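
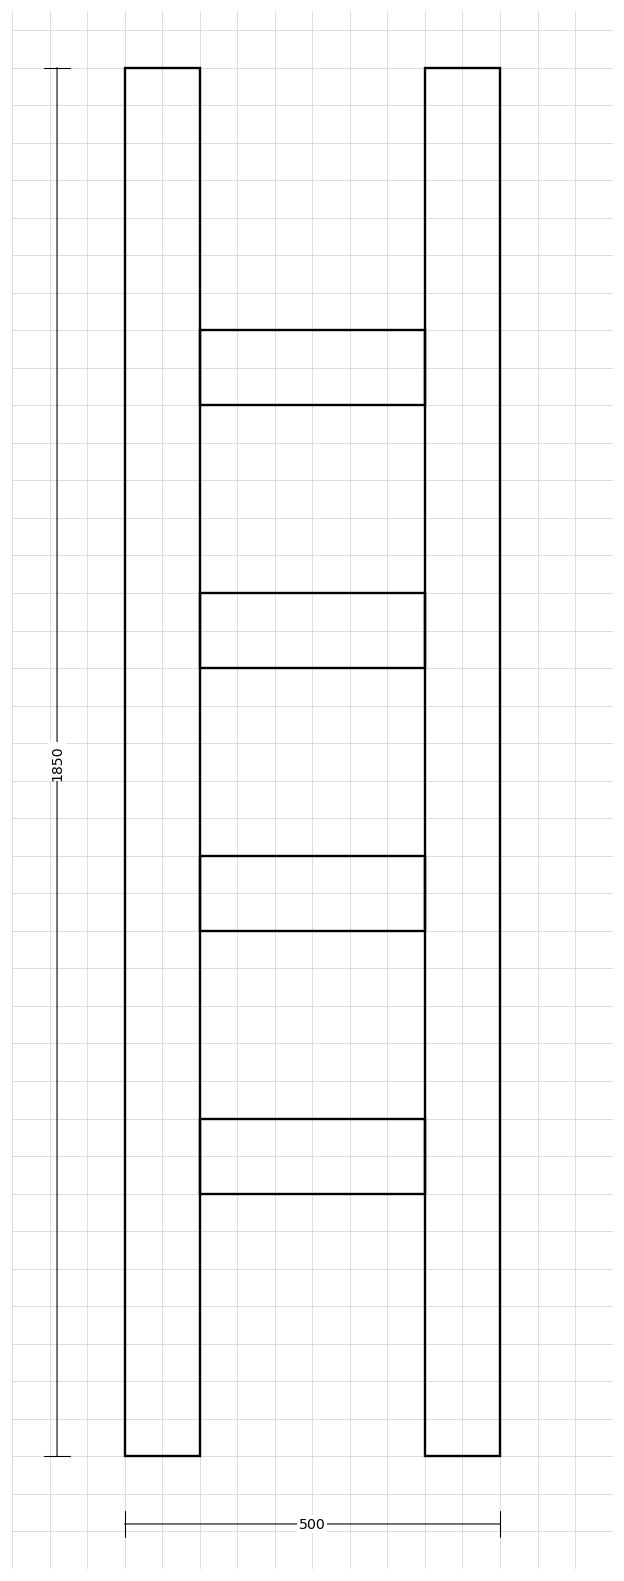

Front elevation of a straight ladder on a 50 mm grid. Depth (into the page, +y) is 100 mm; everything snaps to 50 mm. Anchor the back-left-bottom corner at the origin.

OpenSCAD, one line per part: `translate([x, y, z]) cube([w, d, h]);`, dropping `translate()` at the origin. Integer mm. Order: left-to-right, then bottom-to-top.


cube([100, 100, 1850]);
translate([100, 0, 350]) cube([300, 100, 100]);
translate([100, 0, 700]) cube([300, 100, 100]);
translate([100, 0, 1050]) cube([300, 100, 100]);
translate([100, 0, 1400]) cube([300, 100, 100]);
translate([400, 0, 0]) cube([100, 100, 1850]);


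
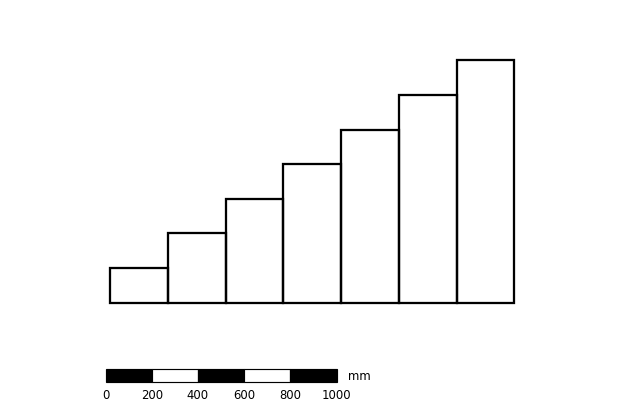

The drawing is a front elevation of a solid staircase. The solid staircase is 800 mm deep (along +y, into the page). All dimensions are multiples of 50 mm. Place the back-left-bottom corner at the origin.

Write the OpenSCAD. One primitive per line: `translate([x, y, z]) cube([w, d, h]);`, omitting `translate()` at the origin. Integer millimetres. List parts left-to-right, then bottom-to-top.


cube([250, 800, 150]);
translate([250, 0, 0]) cube([250, 800, 300]);
translate([500, 0, 0]) cube([250, 800, 450]);
translate([750, 0, 0]) cube([250, 800, 600]);
translate([1000, 0, 0]) cube([250, 800, 750]);
translate([1250, 0, 0]) cube([250, 800, 900]);
translate([1500, 0, 0]) cube([250, 800, 1050]);


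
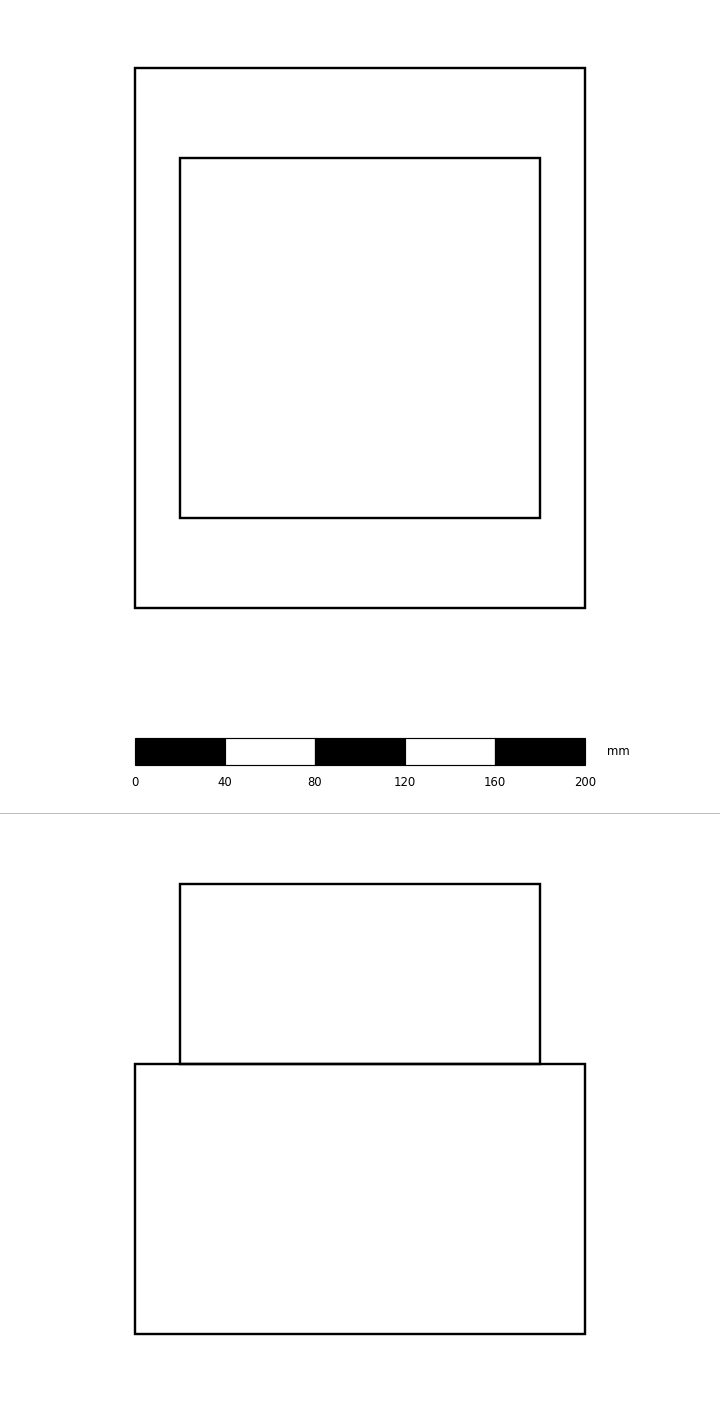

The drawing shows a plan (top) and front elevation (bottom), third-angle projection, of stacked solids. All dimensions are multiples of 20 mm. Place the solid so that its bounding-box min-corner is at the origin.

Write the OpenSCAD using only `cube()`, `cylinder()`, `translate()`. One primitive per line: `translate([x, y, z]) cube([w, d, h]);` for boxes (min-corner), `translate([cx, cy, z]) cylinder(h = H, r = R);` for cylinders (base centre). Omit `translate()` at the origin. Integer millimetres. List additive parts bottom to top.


cube([200, 240, 120]);
translate([20, 40, 120]) cube([160, 160, 80]);


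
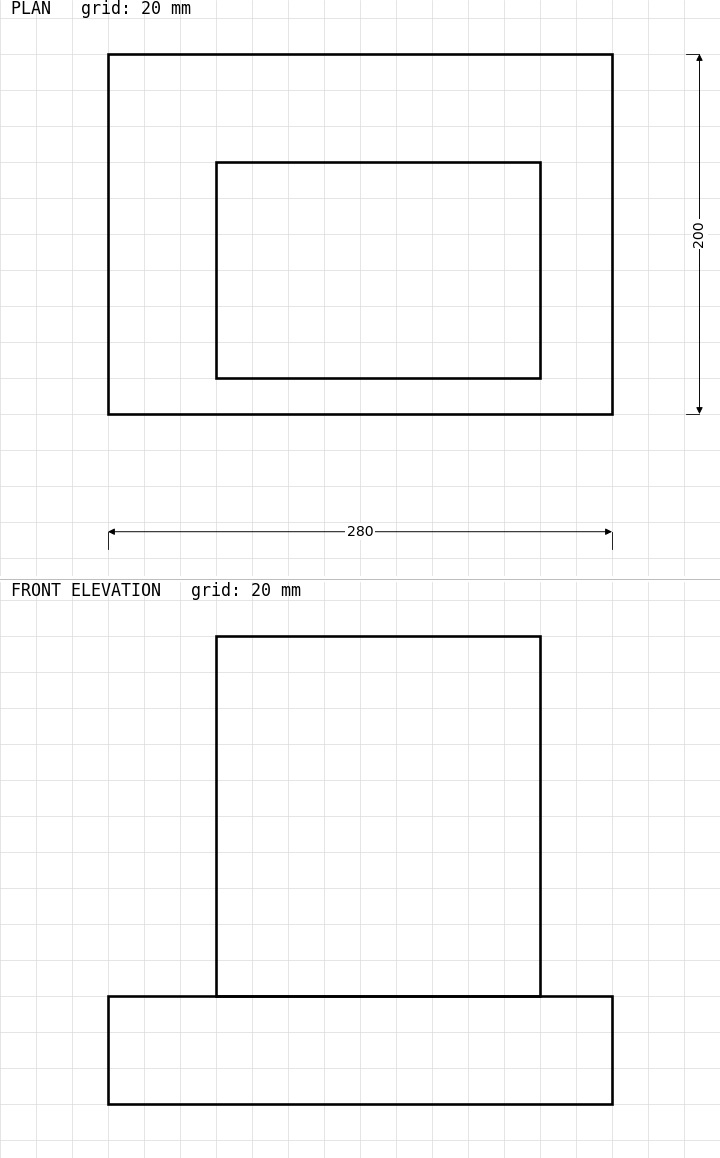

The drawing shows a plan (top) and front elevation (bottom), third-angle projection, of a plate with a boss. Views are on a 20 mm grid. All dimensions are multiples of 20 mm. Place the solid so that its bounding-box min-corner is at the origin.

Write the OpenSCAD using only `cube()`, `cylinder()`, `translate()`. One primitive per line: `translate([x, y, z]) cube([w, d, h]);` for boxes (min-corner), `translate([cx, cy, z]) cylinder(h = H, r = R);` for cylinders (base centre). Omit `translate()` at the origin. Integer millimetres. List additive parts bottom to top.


cube([280, 200, 60]);
translate([60, 20, 60]) cube([180, 120, 200]);


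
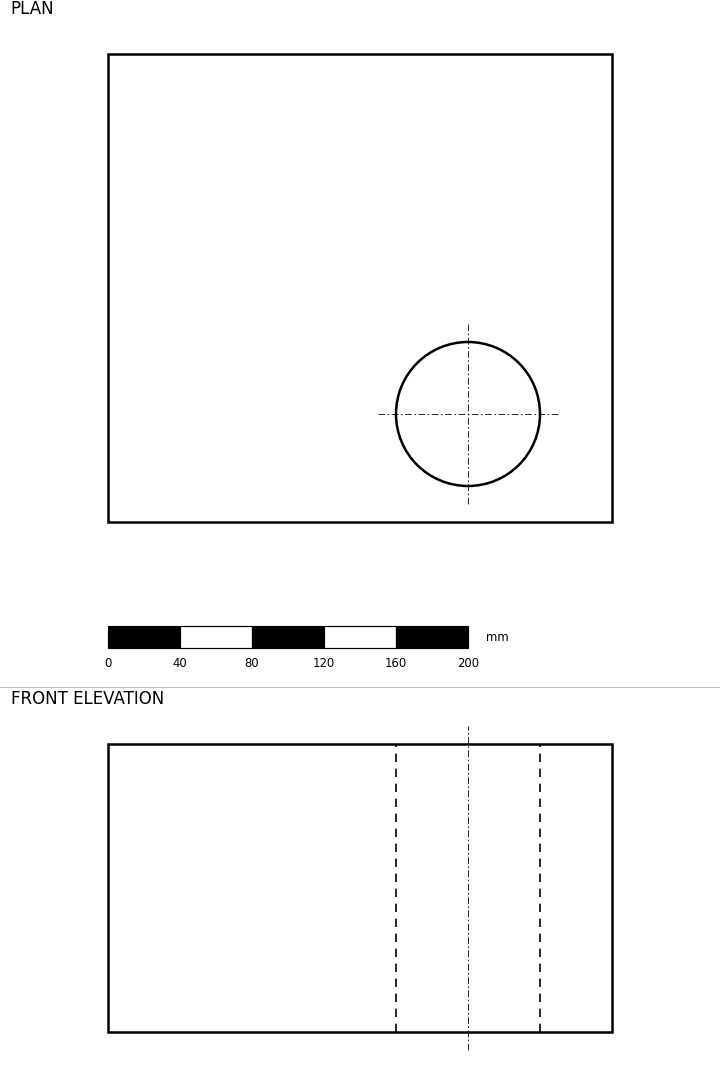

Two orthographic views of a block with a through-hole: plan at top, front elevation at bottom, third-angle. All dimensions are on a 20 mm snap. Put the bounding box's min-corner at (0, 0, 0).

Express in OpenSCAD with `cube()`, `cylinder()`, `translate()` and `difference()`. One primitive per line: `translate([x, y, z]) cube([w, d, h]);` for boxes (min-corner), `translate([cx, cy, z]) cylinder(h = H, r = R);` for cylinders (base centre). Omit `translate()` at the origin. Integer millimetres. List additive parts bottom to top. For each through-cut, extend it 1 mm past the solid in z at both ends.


difference() {
  cube([280, 260, 160]);
  translate([200, 60, -1]) cylinder(h = 162, r = 40);
}


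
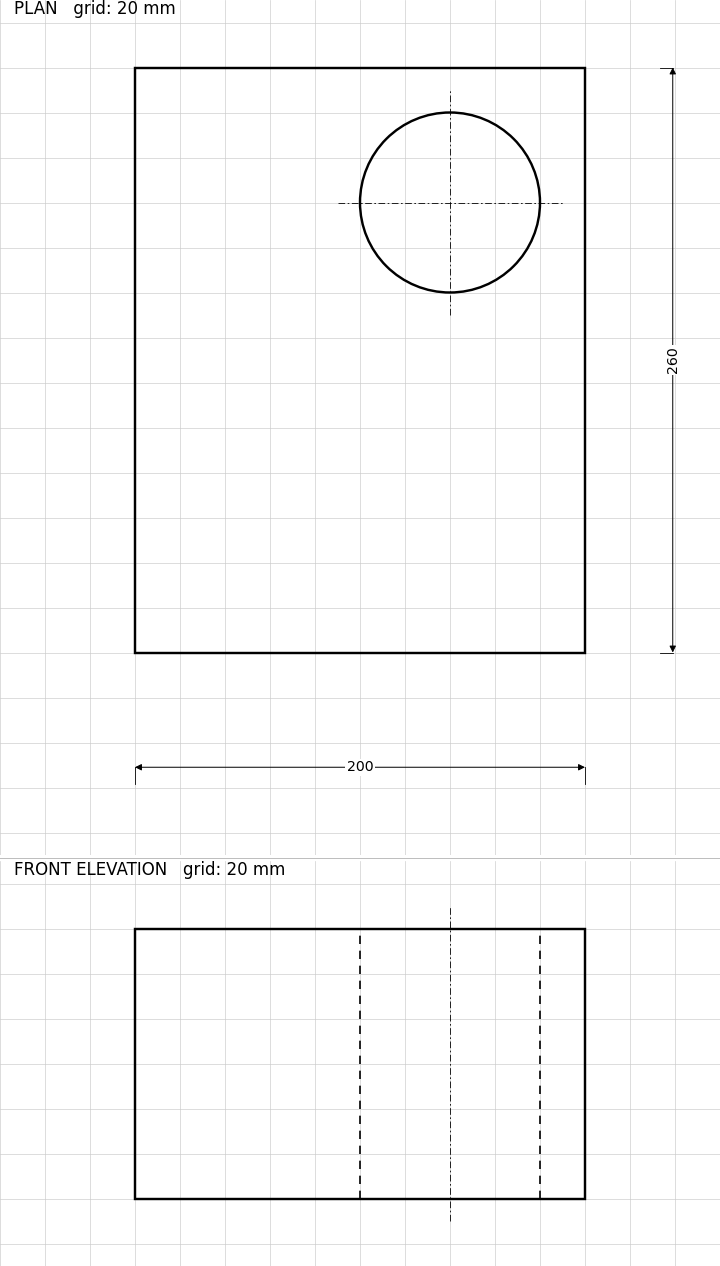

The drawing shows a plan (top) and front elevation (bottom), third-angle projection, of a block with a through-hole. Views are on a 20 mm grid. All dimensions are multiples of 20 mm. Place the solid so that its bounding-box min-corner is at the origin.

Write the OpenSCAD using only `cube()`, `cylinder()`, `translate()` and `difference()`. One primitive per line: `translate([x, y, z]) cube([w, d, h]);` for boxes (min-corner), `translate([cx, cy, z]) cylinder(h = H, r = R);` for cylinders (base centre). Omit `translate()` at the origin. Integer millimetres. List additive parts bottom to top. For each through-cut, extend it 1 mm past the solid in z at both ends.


difference() {
  cube([200, 260, 120]);
  translate([140, 200, -1]) cylinder(h = 122, r = 40);
}


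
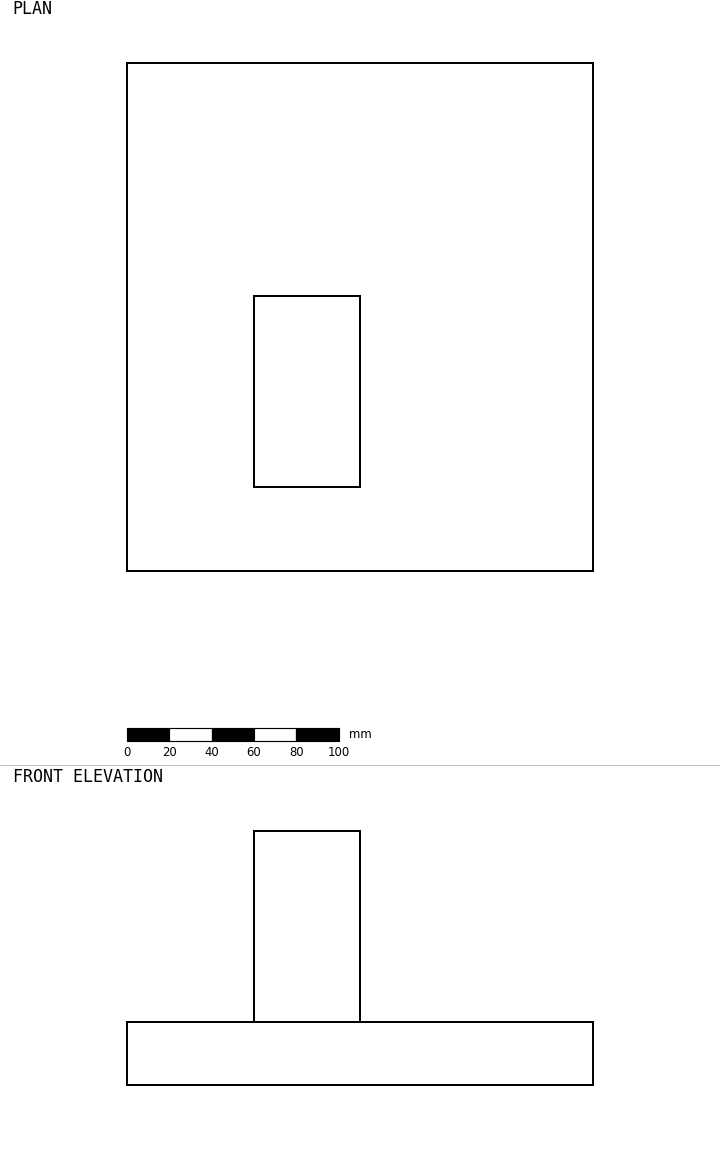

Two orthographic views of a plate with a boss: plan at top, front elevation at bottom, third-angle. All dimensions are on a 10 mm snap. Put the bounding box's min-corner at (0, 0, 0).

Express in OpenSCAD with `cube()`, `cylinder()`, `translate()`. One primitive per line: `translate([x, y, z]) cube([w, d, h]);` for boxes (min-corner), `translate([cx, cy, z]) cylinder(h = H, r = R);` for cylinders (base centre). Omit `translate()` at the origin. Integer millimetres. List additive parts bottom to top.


cube([220, 240, 30]);
translate([60, 40, 30]) cube([50, 90, 90]);


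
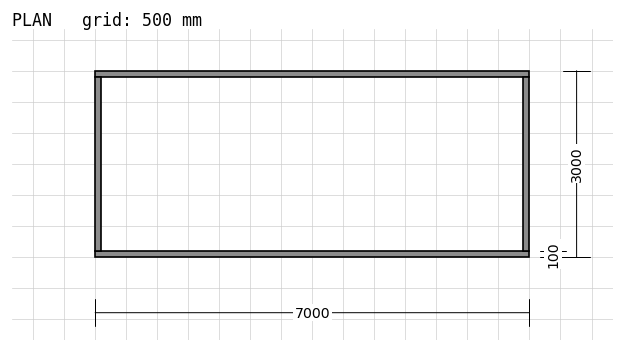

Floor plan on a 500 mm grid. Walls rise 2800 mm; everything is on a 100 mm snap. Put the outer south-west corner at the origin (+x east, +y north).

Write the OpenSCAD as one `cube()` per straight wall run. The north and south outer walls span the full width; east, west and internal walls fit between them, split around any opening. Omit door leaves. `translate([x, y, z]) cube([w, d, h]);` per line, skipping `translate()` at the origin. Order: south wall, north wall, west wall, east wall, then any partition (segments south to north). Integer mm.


cube([7000, 100, 2800]);
translate([0, 2900, 0]) cube([7000, 100, 2800]);
translate([0, 100, 0]) cube([100, 2800, 2800]);
translate([6900, 100, 0]) cube([100, 2800, 2800]);


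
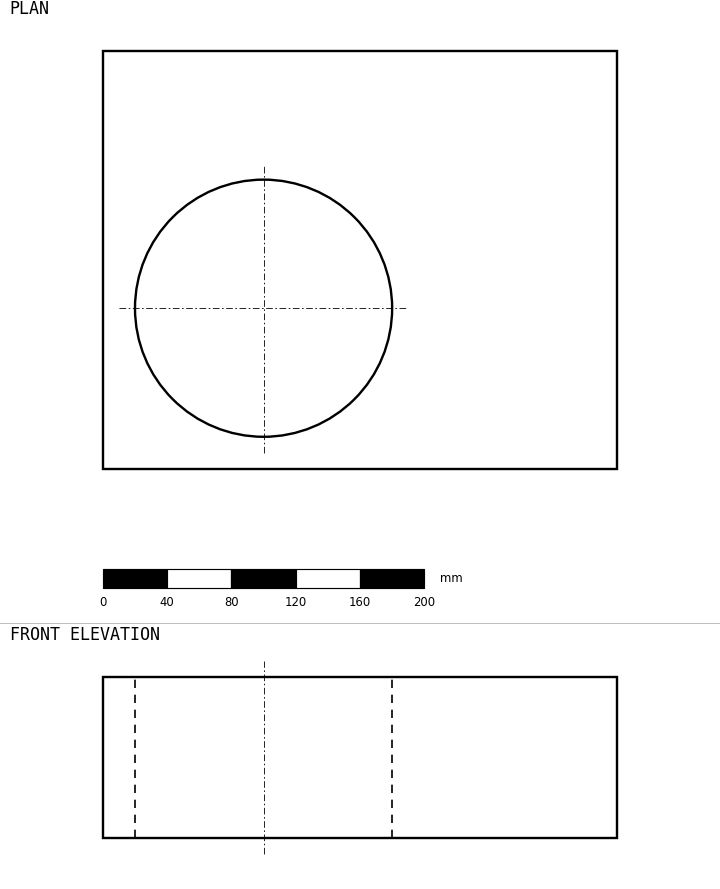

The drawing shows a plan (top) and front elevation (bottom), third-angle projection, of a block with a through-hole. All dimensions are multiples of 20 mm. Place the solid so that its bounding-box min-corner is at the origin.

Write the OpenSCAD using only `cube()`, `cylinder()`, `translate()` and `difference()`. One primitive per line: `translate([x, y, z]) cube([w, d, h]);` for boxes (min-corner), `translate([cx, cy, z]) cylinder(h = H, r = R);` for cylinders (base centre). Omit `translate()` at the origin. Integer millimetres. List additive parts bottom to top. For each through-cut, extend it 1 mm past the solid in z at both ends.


difference() {
  cube([320, 260, 100]);
  translate([100, 100, -1]) cylinder(h = 102, r = 80);
}


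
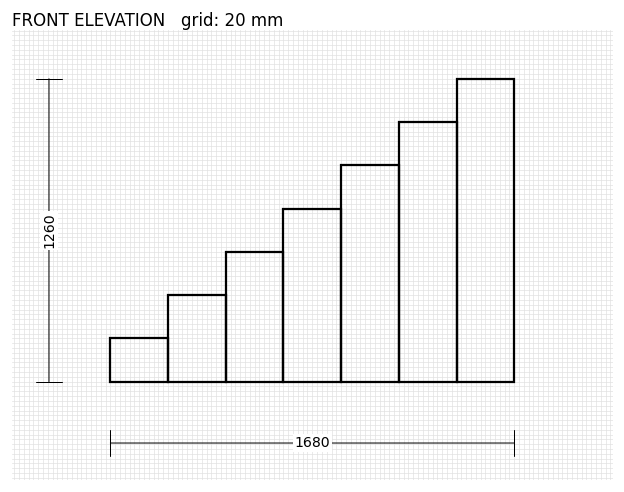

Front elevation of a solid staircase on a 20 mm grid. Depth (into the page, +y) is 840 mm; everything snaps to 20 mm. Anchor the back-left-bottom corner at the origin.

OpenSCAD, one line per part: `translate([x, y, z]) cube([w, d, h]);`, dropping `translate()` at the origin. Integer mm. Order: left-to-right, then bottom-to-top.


cube([240, 840, 180]);
translate([240, 0, 0]) cube([240, 840, 360]);
translate([480, 0, 0]) cube([240, 840, 540]);
translate([720, 0, 0]) cube([240, 840, 720]);
translate([960, 0, 0]) cube([240, 840, 900]);
translate([1200, 0, 0]) cube([240, 840, 1080]);
translate([1440, 0, 0]) cube([240, 840, 1260]);


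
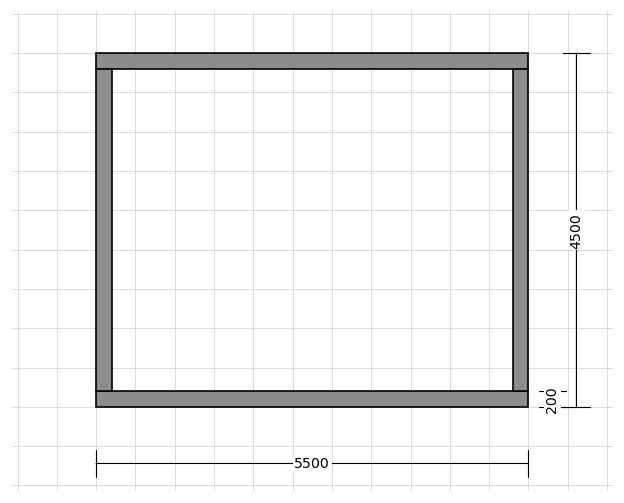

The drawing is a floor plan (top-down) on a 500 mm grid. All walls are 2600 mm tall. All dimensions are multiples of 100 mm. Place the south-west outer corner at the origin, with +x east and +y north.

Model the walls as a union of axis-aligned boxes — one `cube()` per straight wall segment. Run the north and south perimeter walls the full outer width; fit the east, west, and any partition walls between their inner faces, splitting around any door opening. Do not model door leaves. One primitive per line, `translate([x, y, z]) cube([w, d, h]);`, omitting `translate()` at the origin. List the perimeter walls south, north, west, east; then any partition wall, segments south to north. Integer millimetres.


cube([5500, 200, 2600]);
translate([0, 4300, 0]) cube([5500, 200, 2600]);
translate([0, 200, 0]) cube([200, 4100, 2600]);
translate([5300, 200, 0]) cube([200, 4100, 2600]);


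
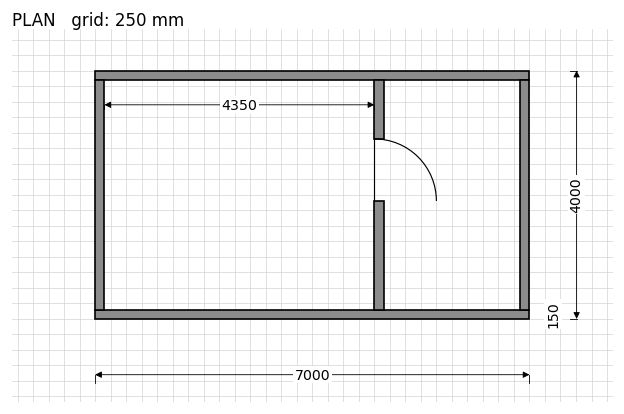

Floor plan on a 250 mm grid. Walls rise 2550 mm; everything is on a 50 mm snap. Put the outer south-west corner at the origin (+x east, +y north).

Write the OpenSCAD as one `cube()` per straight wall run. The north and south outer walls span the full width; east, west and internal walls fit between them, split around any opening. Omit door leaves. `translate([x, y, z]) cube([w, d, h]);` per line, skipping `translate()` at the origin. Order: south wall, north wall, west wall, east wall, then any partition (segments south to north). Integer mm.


cube([7000, 150, 2550]);
translate([0, 3850, 0]) cube([7000, 150, 2550]);
translate([0, 150, 0]) cube([150, 3700, 2550]);
translate([6850, 150, 0]) cube([150, 3700, 2550]);
translate([4500, 150, 0]) cube([150, 1750, 2550]);
translate([4500, 2900, 0]) cube([150, 950, 2550]);


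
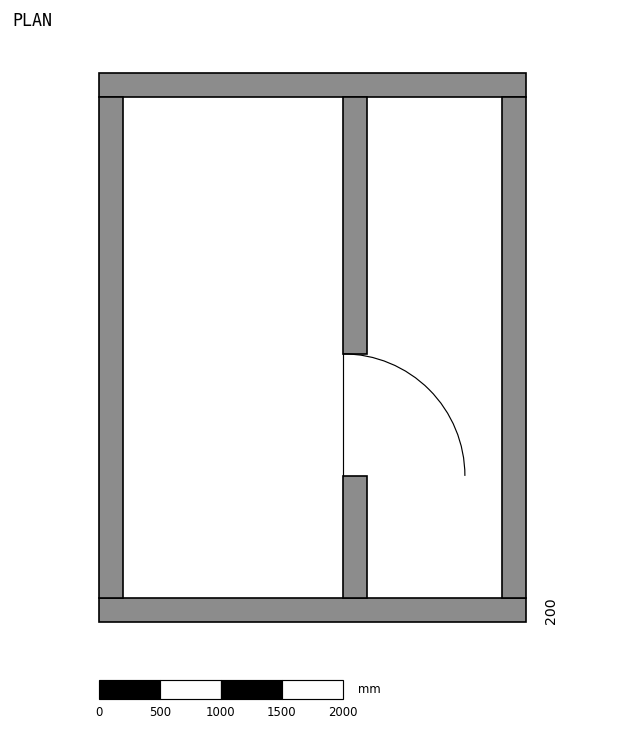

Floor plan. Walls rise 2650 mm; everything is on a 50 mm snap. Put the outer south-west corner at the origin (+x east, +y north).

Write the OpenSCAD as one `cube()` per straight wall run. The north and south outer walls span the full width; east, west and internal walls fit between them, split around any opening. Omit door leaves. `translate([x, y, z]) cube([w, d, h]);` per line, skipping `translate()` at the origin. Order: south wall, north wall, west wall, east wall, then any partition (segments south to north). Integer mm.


cube([3500, 200, 2650]);
translate([0, 4300, 0]) cube([3500, 200, 2650]);
translate([0, 200, 0]) cube([200, 4100, 2650]);
translate([3300, 200, 0]) cube([200, 4100, 2650]);
translate([2000, 200, 0]) cube([200, 1000, 2650]);
translate([2000, 2200, 0]) cube([200, 2100, 2650]);


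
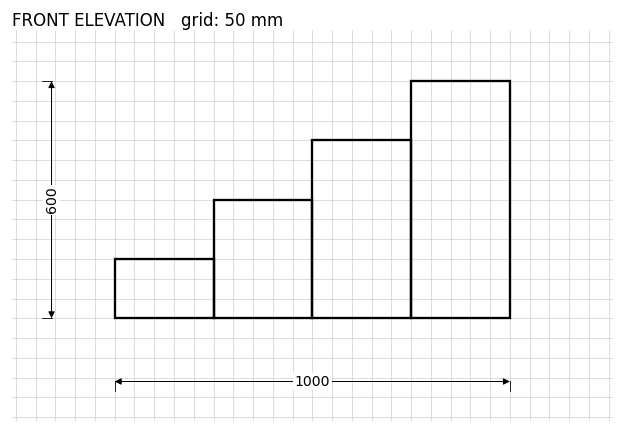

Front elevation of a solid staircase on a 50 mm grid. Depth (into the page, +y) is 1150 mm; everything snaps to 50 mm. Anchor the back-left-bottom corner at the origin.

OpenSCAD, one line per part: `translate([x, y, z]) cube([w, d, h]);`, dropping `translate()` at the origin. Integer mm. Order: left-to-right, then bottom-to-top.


cube([250, 1150, 150]);
translate([250, 0, 0]) cube([250, 1150, 300]);
translate([500, 0, 0]) cube([250, 1150, 450]);
translate([750, 0, 0]) cube([250, 1150, 600]);


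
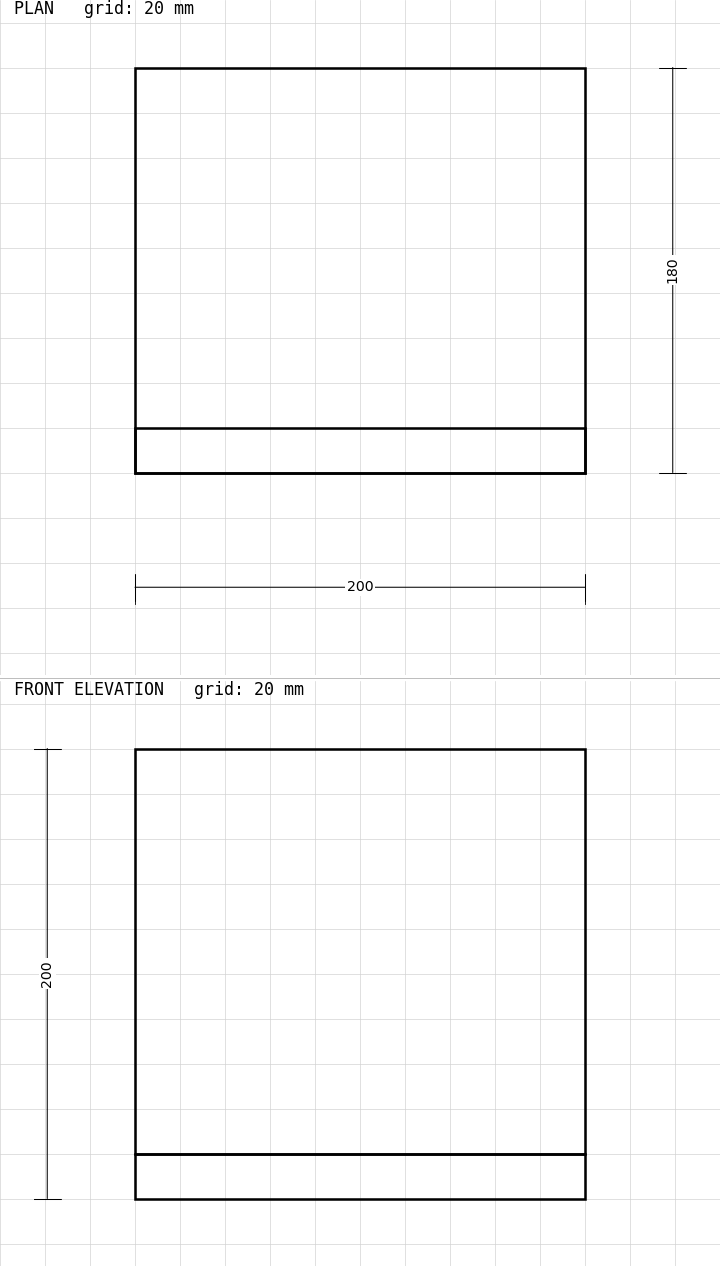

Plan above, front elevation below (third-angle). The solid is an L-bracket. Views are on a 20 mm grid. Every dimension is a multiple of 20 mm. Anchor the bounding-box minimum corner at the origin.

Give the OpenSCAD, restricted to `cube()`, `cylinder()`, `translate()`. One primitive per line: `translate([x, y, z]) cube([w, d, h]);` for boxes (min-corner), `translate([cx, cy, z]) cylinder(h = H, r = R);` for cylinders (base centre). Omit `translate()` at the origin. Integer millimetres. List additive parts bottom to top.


cube([200, 180, 20]);
translate([0, 0, 20]) cube([200, 20, 180]);


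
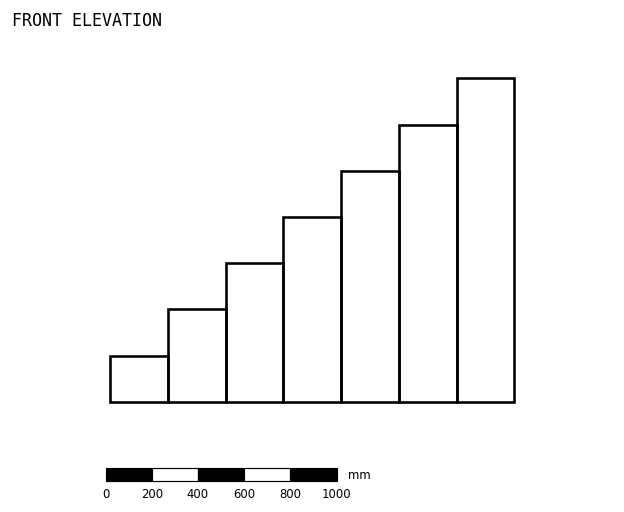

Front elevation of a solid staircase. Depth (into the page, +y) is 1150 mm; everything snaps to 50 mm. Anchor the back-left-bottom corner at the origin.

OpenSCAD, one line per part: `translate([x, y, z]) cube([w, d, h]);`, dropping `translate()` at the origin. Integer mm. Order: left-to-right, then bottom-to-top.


cube([250, 1150, 200]);
translate([250, 0, 0]) cube([250, 1150, 400]);
translate([500, 0, 0]) cube([250, 1150, 600]);
translate([750, 0, 0]) cube([250, 1150, 800]);
translate([1000, 0, 0]) cube([250, 1150, 1000]);
translate([1250, 0, 0]) cube([250, 1150, 1200]);
translate([1500, 0, 0]) cube([250, 1150, 1400]);


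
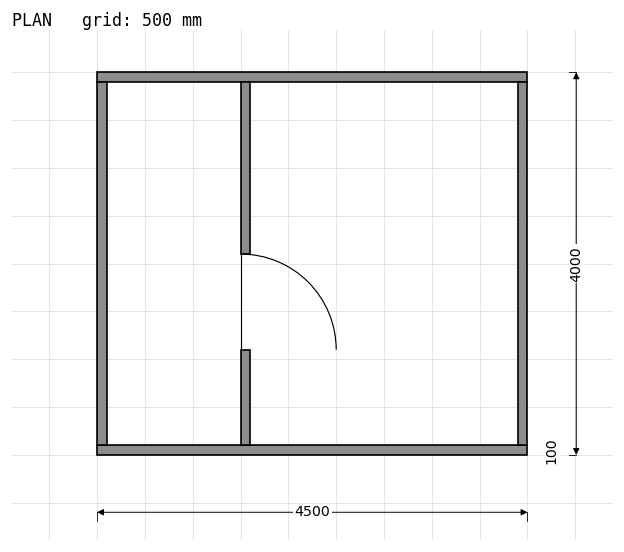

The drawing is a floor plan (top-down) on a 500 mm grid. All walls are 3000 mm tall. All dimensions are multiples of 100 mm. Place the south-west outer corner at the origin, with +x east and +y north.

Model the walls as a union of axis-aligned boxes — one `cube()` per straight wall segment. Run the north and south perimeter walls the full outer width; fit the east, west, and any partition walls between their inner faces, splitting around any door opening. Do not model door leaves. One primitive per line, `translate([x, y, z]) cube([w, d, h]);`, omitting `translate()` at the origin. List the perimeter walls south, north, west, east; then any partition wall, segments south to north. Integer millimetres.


cube([4500, 100, 3000]);
translate([0, 3900, 0]) cube([4500, 100, 3000]);
translate([0, 100, 0]) cube([100, 3800, 3000]);
translate([4400, 100, 0]) cube([100, 3800, 3000]);
translate([1500, 100, 0]) cube([100, 1000, 3000]);
translate([1500, 2100, 0]) cube([100, 1800, 3000]);


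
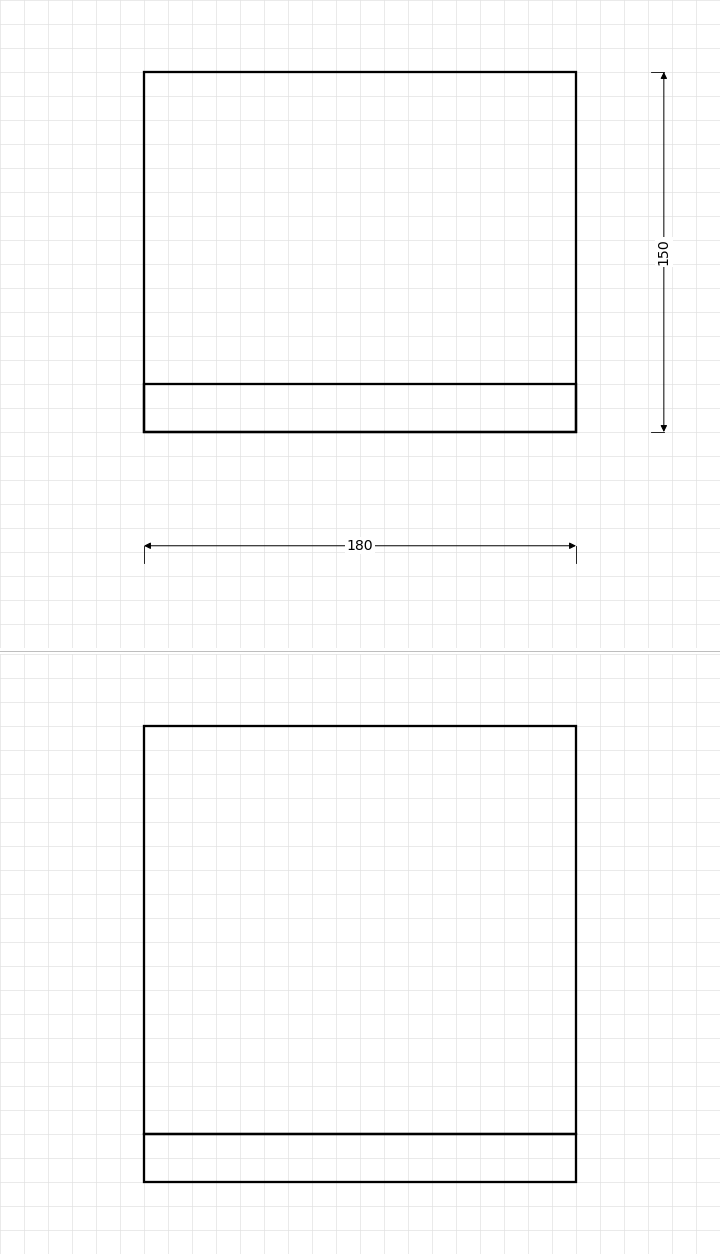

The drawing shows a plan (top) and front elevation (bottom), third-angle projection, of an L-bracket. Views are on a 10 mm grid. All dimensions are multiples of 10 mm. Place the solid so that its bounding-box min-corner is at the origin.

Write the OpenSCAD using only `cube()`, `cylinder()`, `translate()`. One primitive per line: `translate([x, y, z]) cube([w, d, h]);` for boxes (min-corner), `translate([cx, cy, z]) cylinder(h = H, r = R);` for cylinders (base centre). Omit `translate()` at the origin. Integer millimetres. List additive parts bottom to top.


cube([180, 150, 20]);
translate([0, 0, 20]) cube([180, 20, 170]);


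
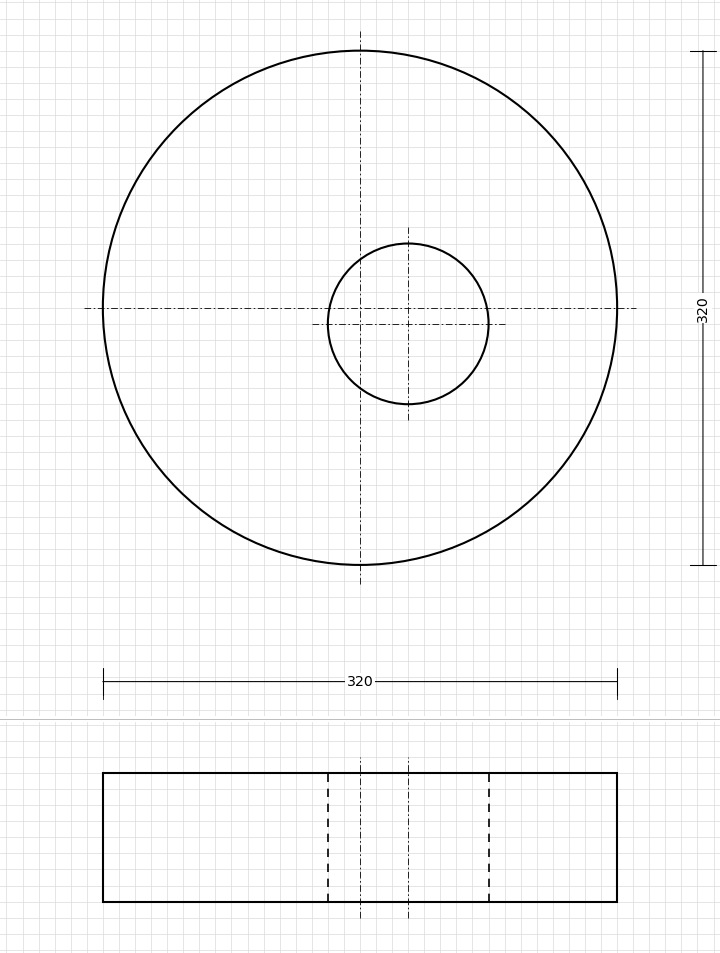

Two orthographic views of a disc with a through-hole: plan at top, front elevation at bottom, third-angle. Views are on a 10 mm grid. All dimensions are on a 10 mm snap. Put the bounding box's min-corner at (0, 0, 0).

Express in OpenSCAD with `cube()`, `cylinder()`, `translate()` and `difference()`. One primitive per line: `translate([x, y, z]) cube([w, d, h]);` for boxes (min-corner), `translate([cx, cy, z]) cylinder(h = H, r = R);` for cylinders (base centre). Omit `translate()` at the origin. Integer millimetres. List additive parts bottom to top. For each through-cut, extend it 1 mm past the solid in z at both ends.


difference() {
  translate([160, 160, 0]) cylinder(h = 80, r = 160);
  translate([190, 150, -1]) cylinder(h = 82, r = 50);
}


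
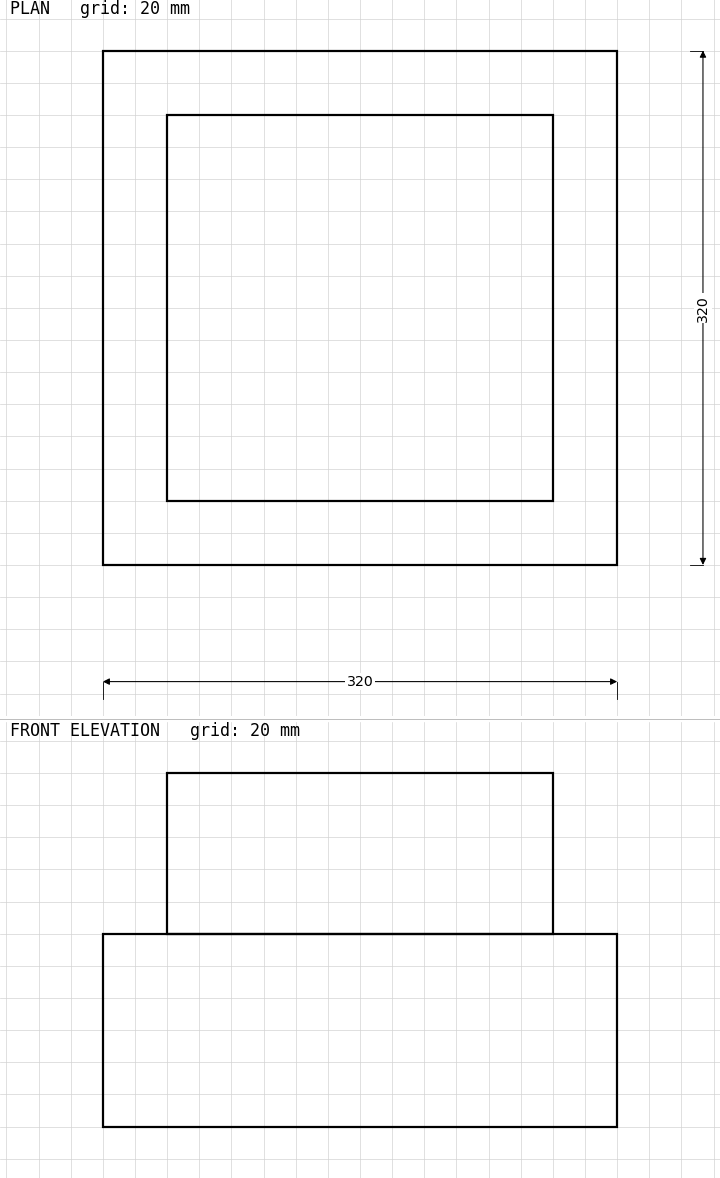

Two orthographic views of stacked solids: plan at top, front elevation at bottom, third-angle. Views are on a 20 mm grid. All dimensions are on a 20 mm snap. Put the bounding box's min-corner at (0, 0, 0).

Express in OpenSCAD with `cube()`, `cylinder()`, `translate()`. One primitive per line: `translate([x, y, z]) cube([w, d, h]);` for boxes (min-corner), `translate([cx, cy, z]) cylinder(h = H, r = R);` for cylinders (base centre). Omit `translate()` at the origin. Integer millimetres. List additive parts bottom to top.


cube([320, 320, 120]);
translate([40, 40, 120]) cube([240, 240, 100]);


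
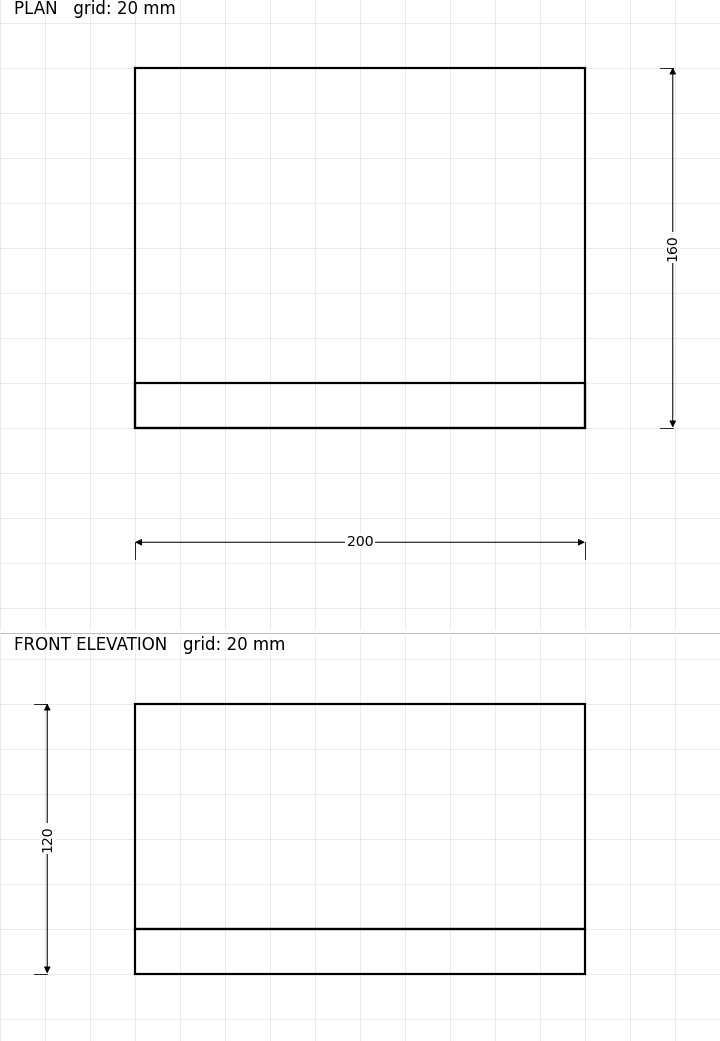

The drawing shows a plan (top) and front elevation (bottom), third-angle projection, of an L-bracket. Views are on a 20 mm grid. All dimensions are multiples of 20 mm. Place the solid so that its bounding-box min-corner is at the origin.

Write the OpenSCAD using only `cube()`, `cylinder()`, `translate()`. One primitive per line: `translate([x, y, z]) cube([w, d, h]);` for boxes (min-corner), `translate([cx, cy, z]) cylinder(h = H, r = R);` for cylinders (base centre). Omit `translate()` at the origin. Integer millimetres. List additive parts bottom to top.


cube([200, 160, 20]);
translate([0, 0, 20]) cube([200, 20, 100]);


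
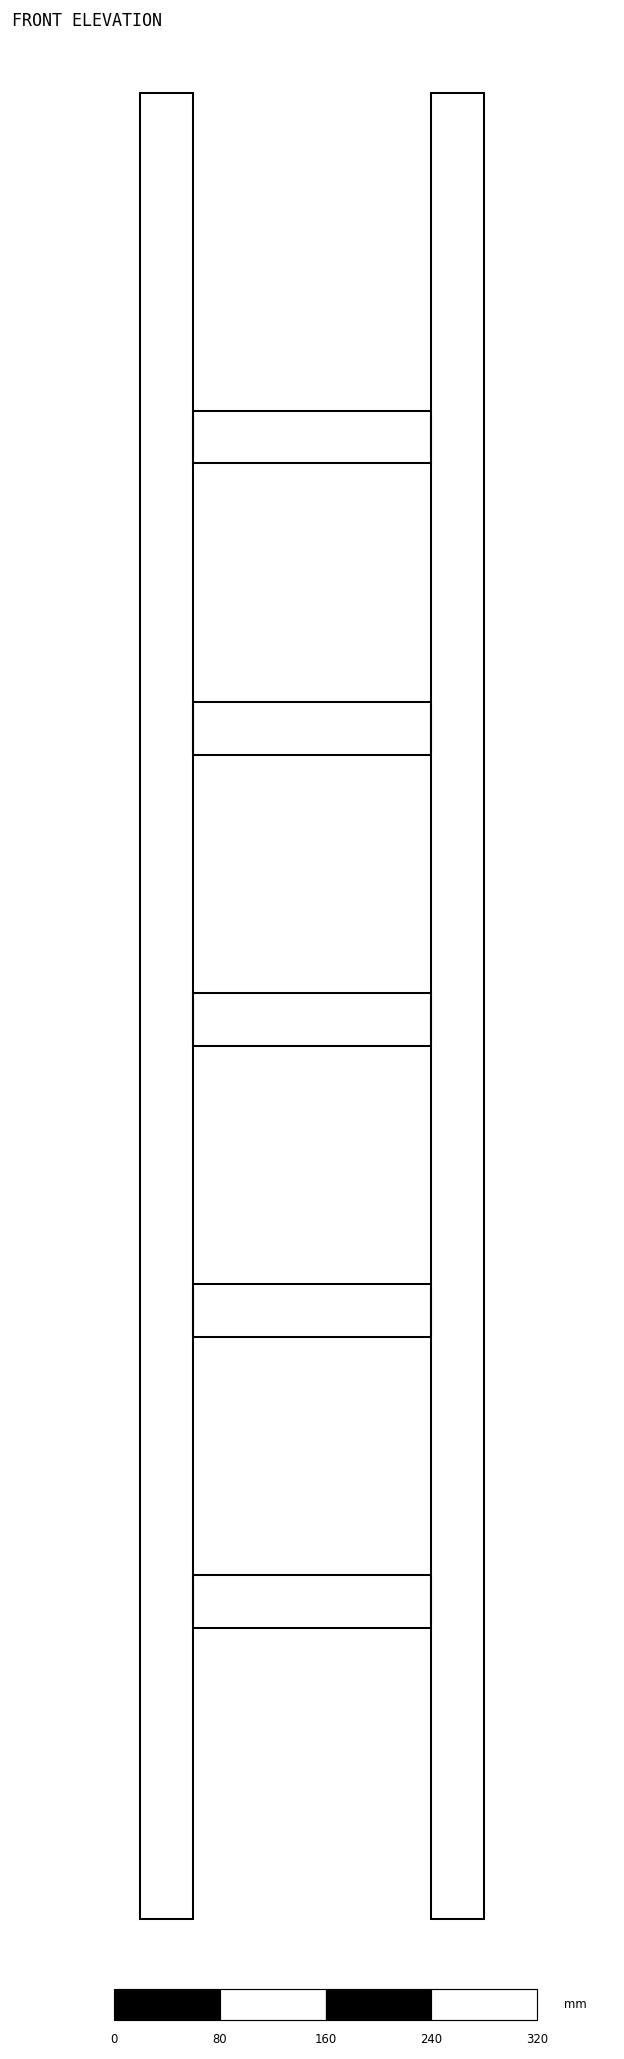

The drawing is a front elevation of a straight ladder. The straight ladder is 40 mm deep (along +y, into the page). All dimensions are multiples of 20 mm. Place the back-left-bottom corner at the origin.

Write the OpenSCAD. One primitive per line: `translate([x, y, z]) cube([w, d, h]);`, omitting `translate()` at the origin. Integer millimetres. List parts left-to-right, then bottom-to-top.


cube([40, 40, 1380]);
translate([40, 0, 220]) cube([180, 40, 40]);
translate([40, 0, 440]) cube([180, 40, 40]);
translate([40, 0, 660]) cube([180, 40, 40]);
translate([40, 0, 880]) cube([180, 40, 40]);
translate([40, 0, 1100]) cube([180, 40, 40]);
translate([220, 0, 0]) cube([40, 40, 1380]);


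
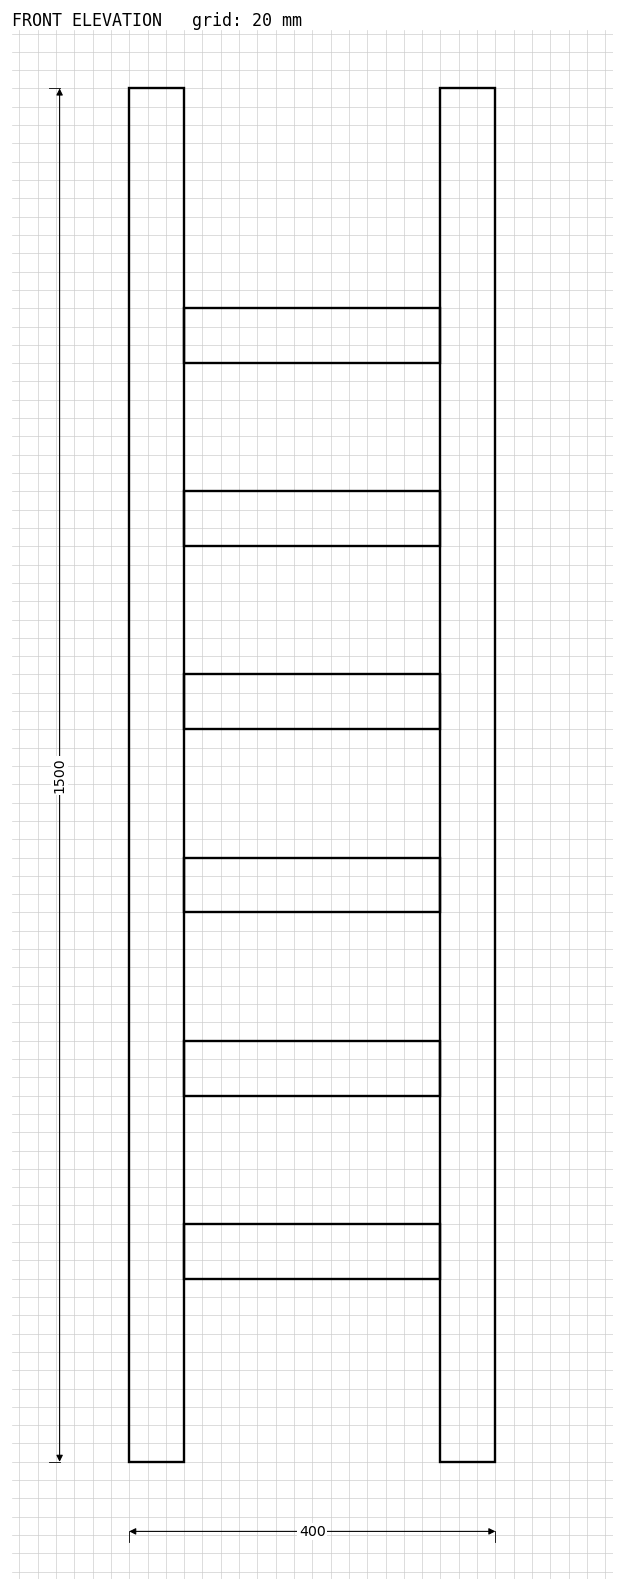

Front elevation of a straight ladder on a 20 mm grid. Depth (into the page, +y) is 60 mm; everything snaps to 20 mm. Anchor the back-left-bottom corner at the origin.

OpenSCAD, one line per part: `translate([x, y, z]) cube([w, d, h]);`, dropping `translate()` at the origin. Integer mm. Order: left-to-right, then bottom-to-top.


cube([60, 60, 1500]);
translate([60, 0, 200]) cube([280, 60, 60]);
translate([60, 0, 400]) cube([280, 60, 60]);
translate([60, 0, 600]) cube([280, 60, 60]);
translate([60, 0, 800]) cube([280, 60, 60]);
translate([60, 0, 1000]) cube([280, 60, 60]);
translate([60, 0, 1200]) cube([280, 60, 60]);
translate([340, 0, 0]) cube([60, 60, 1500]);


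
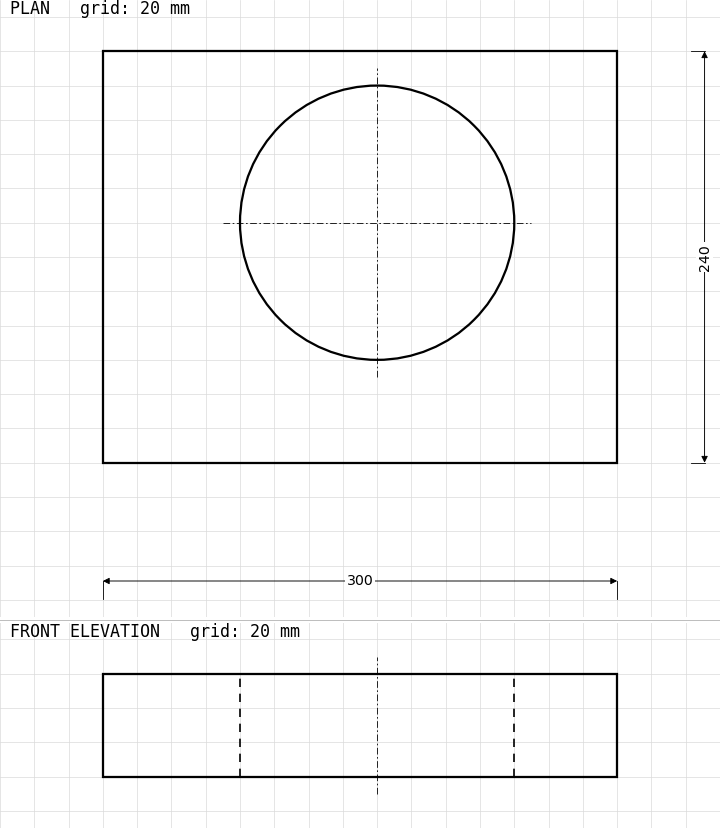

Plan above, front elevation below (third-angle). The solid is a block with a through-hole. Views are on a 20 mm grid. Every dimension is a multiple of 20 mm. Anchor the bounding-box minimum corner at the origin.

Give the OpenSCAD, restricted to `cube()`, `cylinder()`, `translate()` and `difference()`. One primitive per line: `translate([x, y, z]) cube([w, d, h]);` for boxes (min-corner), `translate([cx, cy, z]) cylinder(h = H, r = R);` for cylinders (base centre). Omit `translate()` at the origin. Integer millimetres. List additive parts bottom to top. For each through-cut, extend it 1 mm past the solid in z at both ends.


difference() {
  cube([300, 240, 60]);
  translate([160, 140, -1]) cylinder(h = 62, r = 80);
}


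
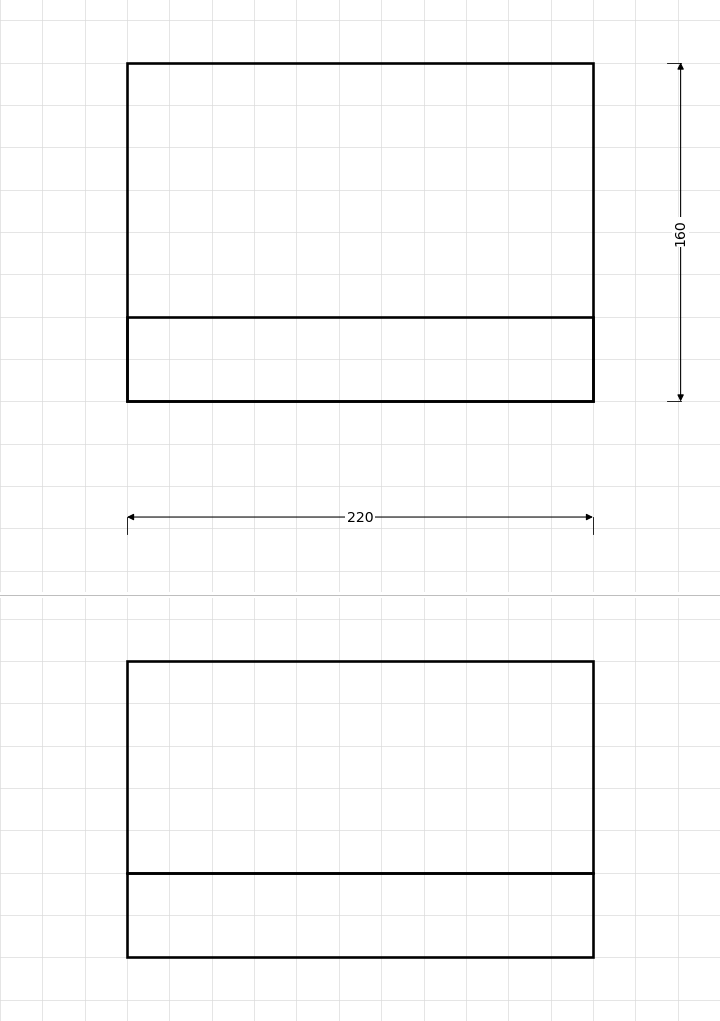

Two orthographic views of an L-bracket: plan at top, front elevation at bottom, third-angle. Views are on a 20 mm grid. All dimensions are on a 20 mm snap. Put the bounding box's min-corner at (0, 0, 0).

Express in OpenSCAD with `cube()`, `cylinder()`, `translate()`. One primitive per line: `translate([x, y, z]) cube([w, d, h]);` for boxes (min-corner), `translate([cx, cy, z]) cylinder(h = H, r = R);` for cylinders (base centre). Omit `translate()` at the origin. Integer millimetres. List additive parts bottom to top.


cube([220, 160, 40]);
translate([0, 0, 40]) cube([220, 40, 100]);


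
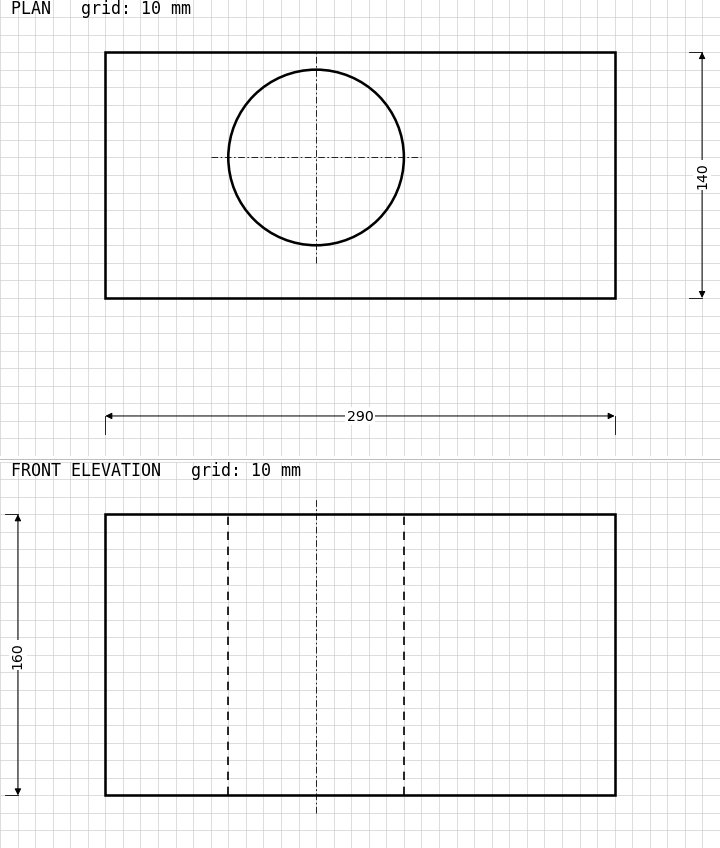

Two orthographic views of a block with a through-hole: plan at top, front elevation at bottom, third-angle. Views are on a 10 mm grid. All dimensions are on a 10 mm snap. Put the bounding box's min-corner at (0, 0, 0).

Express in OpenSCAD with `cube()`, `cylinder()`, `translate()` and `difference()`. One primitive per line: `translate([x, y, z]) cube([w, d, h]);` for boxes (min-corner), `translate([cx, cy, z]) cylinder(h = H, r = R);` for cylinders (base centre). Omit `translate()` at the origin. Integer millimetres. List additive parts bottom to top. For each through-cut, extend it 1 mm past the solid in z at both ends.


difference() {
  cube([290, 140, 160]);
  translate([120, 80, -1]) cylinder(h = 162, r = 50);
}


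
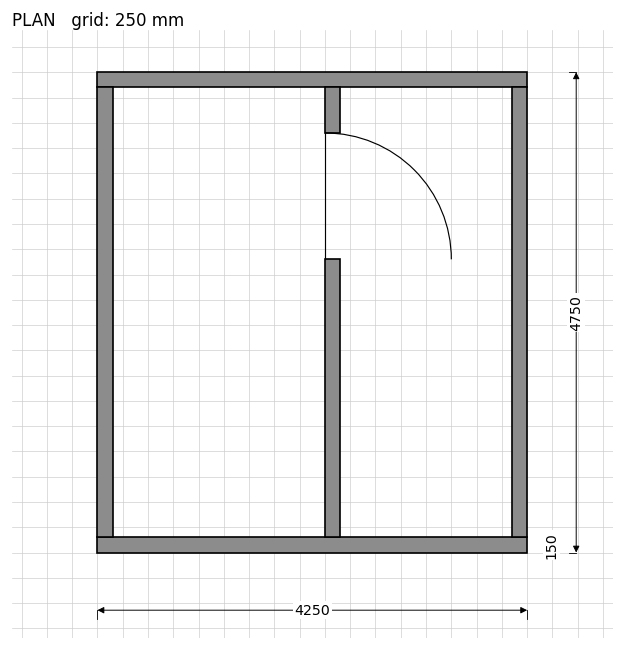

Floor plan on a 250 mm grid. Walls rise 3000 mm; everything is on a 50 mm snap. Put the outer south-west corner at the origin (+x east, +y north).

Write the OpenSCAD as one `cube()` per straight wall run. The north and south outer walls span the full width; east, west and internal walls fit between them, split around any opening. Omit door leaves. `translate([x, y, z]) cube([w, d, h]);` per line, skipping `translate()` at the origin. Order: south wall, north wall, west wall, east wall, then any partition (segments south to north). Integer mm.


cube([4250, 150, 3000]);
translate([0, 4600, 0]) cube([4250, 150, 3000]);
translate([0, 150, 0]) cube([150, 4450, 3000]);
translate([4100, 150, 0]) cube([150, 4450, 3000]);
translate([2250, 150, 0]) cube([150, 2750, 3000]);
translate([2250, 4150, 0]) cube([150, 450, 3000]);


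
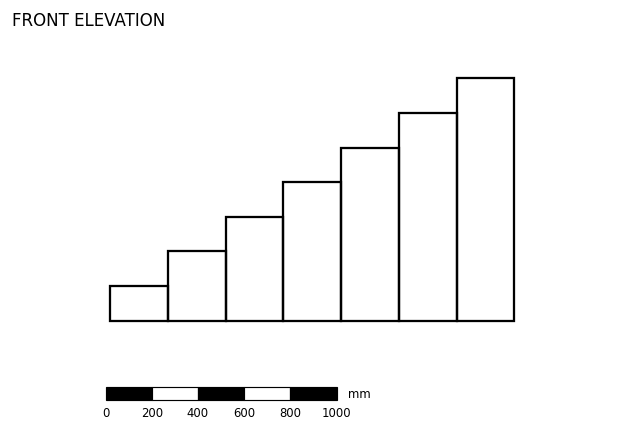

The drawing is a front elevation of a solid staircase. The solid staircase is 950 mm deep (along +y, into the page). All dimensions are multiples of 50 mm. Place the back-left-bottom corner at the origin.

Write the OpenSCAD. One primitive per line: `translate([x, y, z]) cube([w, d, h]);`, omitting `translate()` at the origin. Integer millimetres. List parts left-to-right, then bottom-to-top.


cube([250, 950, 150]);
translate([250, 0, 0]) cube([250, 950, 300]);
translate([500, 0, 0]) cube([250, 950, 450]);
translate([750, 0, 0]) cube([250, 950, 600]);
translate([1000, 0, 0]) cube([250, 950, 750]);
translate([1250, 0, 0]) cube([250, 950, 900]);
translate([1500, 0, 0]) cube([250, 950, 1050]);


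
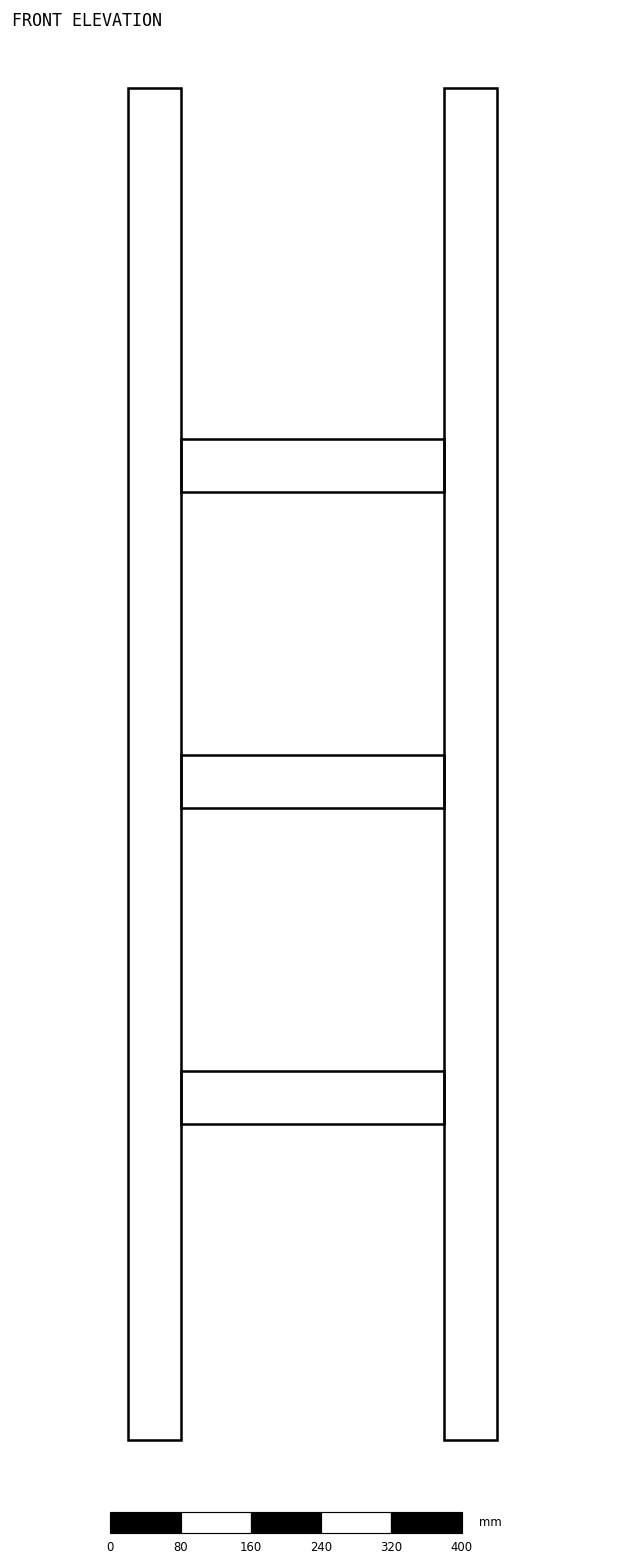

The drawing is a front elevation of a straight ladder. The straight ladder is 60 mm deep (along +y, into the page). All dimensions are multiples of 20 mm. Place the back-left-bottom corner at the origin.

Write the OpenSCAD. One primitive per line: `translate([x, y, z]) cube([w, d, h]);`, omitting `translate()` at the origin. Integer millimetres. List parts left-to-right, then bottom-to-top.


cube([60, 60, 1540]);
translate([60, 0, 360]) cube([300, 60, 60]);
translate([60, 0, 720]) cube([300, 60, 60]);
translate([60, 0, 1080]) cube([300, 60, 60]);
translate([360, 0, 0]) cube([60, 60, 1540]);


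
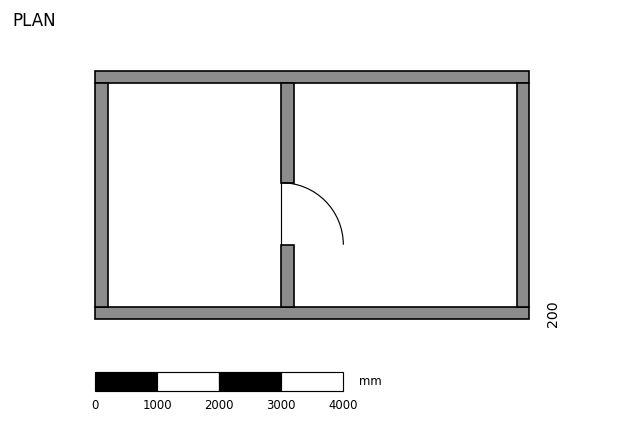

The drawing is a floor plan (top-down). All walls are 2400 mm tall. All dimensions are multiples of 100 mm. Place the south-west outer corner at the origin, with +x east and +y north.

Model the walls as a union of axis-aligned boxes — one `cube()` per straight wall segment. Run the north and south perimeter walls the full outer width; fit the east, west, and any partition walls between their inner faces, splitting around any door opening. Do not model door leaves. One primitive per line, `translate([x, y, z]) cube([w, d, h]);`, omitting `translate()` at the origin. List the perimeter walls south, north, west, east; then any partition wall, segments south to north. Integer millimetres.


cube([7000, 200, 2400]);
translate([0, 3800, 0]) cube([7000, 200, 2400]);
translate([0, 200, 0]) cube([200, 3600, 2400]);
translate([6800, 200, 0]) cube([200, 3600, 2400]);
translate([3000, 200, 0]) cube([200, 1000, 2400]);
translate([3000, 2200, 0]) cube([200, 1600, 2400]);


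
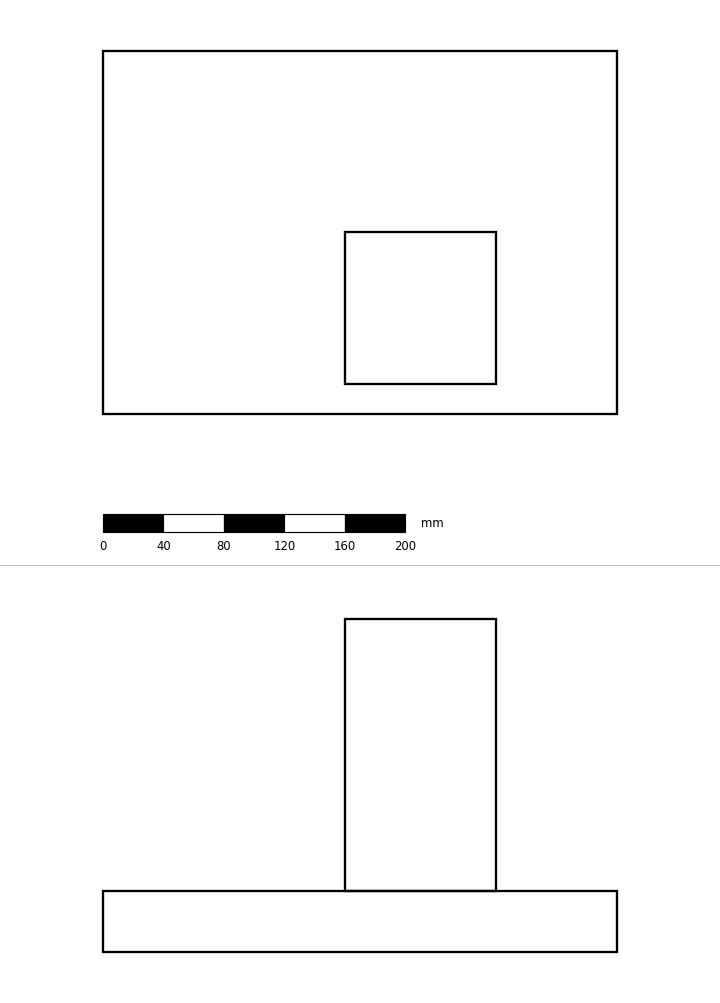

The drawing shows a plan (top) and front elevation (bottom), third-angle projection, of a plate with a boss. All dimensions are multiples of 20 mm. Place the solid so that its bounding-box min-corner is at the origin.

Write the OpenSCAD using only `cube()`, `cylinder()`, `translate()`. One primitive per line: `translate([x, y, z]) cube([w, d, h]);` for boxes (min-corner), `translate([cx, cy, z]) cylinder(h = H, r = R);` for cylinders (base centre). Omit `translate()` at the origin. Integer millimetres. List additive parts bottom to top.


cube([340, 240, 40]);
translate([160, 20, 40]) cube([100, 100, 180]);


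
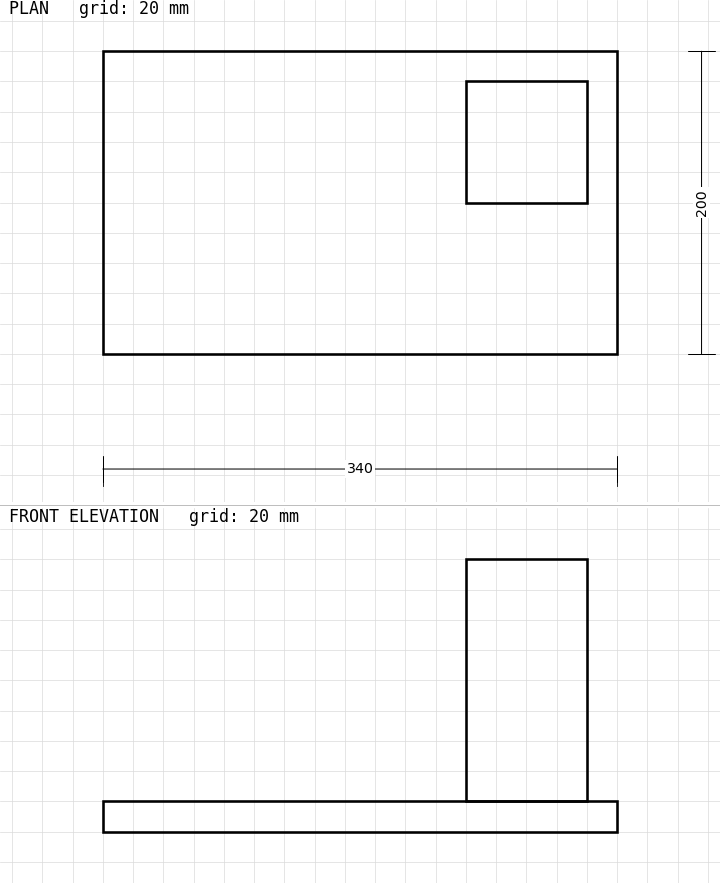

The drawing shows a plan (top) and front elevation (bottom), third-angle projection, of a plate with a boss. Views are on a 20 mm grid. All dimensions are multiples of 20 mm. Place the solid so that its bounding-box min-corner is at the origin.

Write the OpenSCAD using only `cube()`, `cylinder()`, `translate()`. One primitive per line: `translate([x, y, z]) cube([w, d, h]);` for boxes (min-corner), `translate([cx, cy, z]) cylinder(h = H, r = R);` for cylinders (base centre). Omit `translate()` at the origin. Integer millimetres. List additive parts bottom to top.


cube([340, 200, 20]);
translate([240, 100, 20]) cube([80, 80, 160]);


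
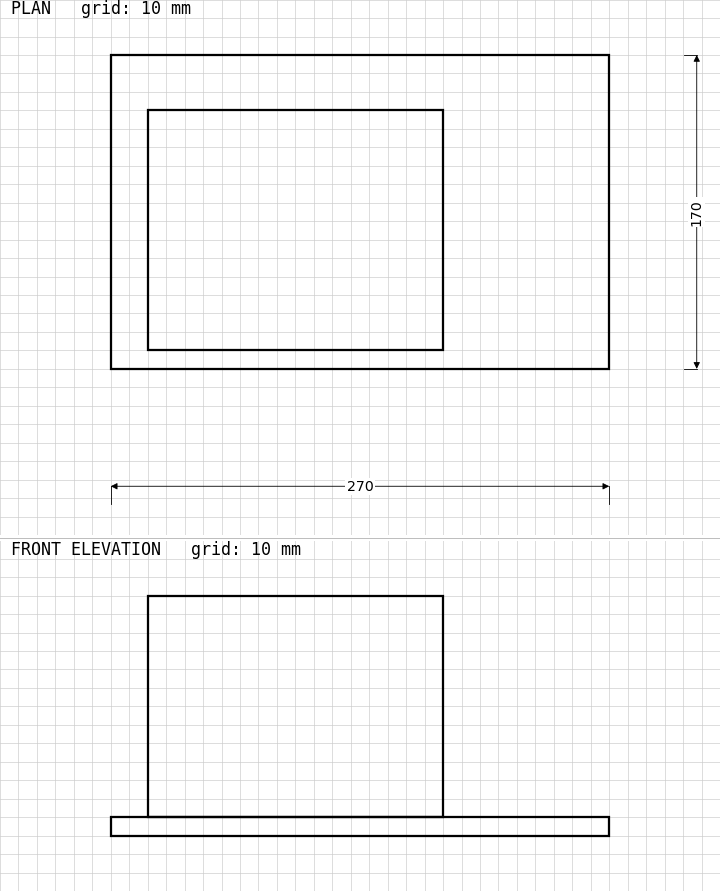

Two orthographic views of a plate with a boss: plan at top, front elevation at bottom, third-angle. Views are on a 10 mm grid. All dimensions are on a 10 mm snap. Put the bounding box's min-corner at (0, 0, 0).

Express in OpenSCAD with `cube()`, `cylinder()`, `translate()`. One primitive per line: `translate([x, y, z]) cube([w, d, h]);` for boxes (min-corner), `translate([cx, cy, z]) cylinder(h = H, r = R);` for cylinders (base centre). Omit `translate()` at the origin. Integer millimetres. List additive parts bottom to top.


cube([270, 170, 10]);
translate([20, 10, 10]) cube([160, 130, 120]);


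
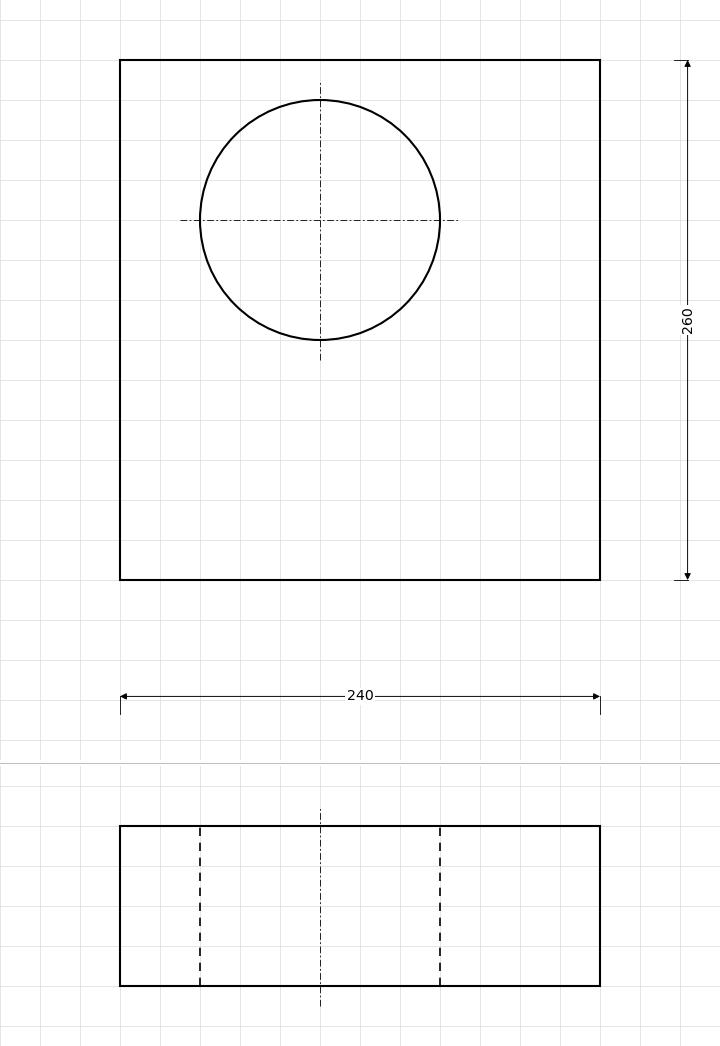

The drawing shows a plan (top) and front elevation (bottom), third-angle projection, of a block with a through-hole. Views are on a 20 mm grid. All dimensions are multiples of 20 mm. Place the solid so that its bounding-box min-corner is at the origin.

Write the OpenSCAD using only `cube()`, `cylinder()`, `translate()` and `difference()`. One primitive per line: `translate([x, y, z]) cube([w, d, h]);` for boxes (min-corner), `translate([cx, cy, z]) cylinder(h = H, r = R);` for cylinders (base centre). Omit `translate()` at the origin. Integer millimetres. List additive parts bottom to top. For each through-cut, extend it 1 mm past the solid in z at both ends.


difference() {
  cube([240, 260, 80]);
  translate([100, 180, -1]) cylinder(h = 82, r = 60);
}


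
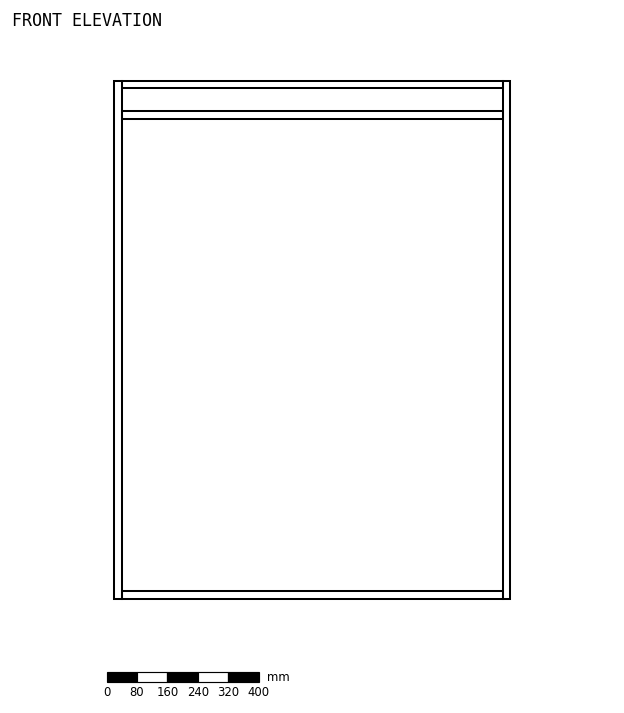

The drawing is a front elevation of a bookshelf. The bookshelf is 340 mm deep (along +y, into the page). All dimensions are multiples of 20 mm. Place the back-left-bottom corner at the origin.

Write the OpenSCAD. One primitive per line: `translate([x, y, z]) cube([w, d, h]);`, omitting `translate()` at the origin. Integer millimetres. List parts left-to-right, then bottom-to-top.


cube([20, 340, 1360]);
translate([20, 0, 0]) cube([1000, 340, 20]);
translate([20, 0, 1260]) cube([1000, 340, 20]);
translate([20, 0, 1340]) cube([1000, 340, 20]);
translate([1020, 0, 0]) cube([20, 340, 1360]);
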